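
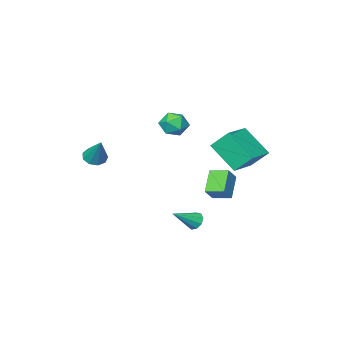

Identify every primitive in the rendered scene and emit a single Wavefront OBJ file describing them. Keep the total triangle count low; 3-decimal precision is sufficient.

v -1.415 3.092 -1.637
v -2.231 2.392 -0.634
v -1.945 3.968 -1.457
v -2.762 3.269 -0.454
v -0.738 3.351 -0.906
v -1.555 2.652 0.097
v -1.269 4.228 -0.726
v -2.085 3.528 0.277
v -0.635 1.435 2.77
v -0.169 0.833 2.414
v -1.451 0.487 3.306
v -0.985 -0.115 2.95
v -0.669 0.343 3.581
v -0.165 0.929 3.249
v -1.455 0.391 2.471
v -0.951 0.977 2.139
v -0.675 0.187 2.229
v -0.19 0.158 2.915
v -1.43 1.162 2.805
v -0.945 1.133 3.491
v -1.223 1.912 -3.669
v -0.967 1.63 -4.106
v 0.123 1.808 -2.811
v -0.911 2.021 -4.146
v -1.001 2.361 -3.962
v -1.196 2.491 -3.642
v -1.403 2.35 -3.334
v -1.526 2.005 -3.183
v -1.507 1.616 -3.26
v -1.356 1.366 -3.528
v -1.142 1.371 -3.862
v 1.417 -3.221 -0.198
v 1.893 -3.656 0.016
v 1.723 -2.179 1.238
v 2.085 -3.333 -0.259
v 1.963 -2.958 -0.505
v 1.586 -2.705 -0.608
v 1.13 -2.694 -0.519
v 0.808 -2.929 -0.279
v 0.771 -3.301 -0.002
v 1.036 -3.635 0.184
v 1.479 -3.775 0.191
v -4.205 4.074 1.157
v -3.811 2.62 2.503
v -2.622 4.747 1.42
v -2.228 3.293 2.765
v -3.692 3.267 0.135
v -3.298 1.813 1.48
v -2.109 3.94 0.397
v -1.715 2.486 1.743
f 2 4 1
f 5 2 1
f 1 4 3
f 3 5 1
f 2 8 4
f 6 2 5
f 6 8 2
f 4 8 3
f 7 5 3
f 3 8 7
f 7 6 5
f 8 6 7
f 9 20 14
f 9 14 10
f 9 10 16
f 9 16 19
f 9 19 20
f 10 14 18
f 14 20 13
f 20 19 11
f 19 16 15
f 16 10 17
f 12 18 13
f 12 13 11
f 12 11 15
f 12 15 17
f 12 17 18
f 13 18 14
f 11 13 20
f 15 11 19
f 17 15 16
f 18 17 10
f 22 21 24
f 22 24 23
f 24 21 25
f 24 25 23
f 25 21 26
f 25 26 23
f 26 21 27
f 26 27 23
f 27 21 28
f 27 28 23
f 28 21 29
f 28 29 23
f 29 21 30
f 29 30 23
f 30 21 31
f 30 31 23
f 31 21 22
f 31 22 23
f 33 32 35
f 33 35 34
f 35 32 36
f 35 36 34
f 36 32 37
f 36 37 34
f 37 32 38
f 37 38 34
f 38 32 39
f 38 39 34
f 39 32 40
f 39 40 34
f 40 32 41
f 40 41 34
f 41 32 42
f 41 42 34
f 42 32 33
f 42 33 34
f 44 46 43
f 47 44 43
f 43 46 45
f 45 47 43
f 44 50 46
f 48 44 47
f 48 50 44
f 46 50 45
f 49 47 45
f 45 50 49
f 49 48 47
f 50 48 49



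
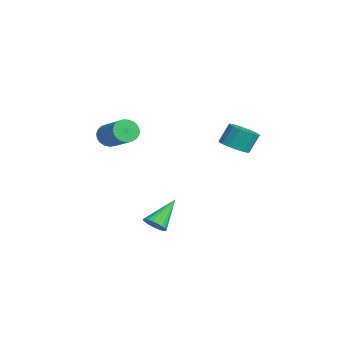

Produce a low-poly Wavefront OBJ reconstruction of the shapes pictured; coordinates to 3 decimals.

v 0.26 -2.061 -3.167
v 0.71 -2.317 -2.638
v -0.58 -0.699 -1.793
v 0.878 -2.09 -2.761
v 0.939 -1.858 -2.954
v 0.882 -1.661 -3.184
v 0.718 -1.534 -3.41
v 0.475 -1.497 -3.595
v 0.194 -1.559 -3.706
v -0.075 -1.707 -3.724
v -0.286 -1.916 -3.645
v -0.403 -2.151 -3.484
v -0.405 -2.37 -3.268
v -0.292 -2.536 -3.034
v -0.084 -2.62 -2.824
v 0.184 -2.607 -2.673
v 0.465 -2.5 -2.607
v 2.848 1.527 3.319
v 3.484 2.092 3.094
v 3.349 2.698 4.236
v 2.712 2.133 4.461
v 3.132 2.276 2.955
v 2.997 2.882 4.097
v 2.715 2.289 2.899
v 2.579 2.895 4.041
v 2.328 2.127 2.939
v 2.193 2.733 4.081
v 2.06 1.827 3.066
v 1.925 2.434 4.208
v 1.973 1.459 3.251
v 1.838 2.065 4.393
v 2.086 1.107 3.452
v 1.951 1.713 4.594
v 2.374 0.85 3.622
v 2.238 1.456 4.764
v 2.77 0.749 3.723
v 2.635 1.355 4.865
v 3.184 0.826 3.731
v 3.049 1.432 4.873
v 3.521 1.063 3.645
v 3.386 1.669 4.787
v 3.704 1.407 3.484
v 3.568 2.013 4.626
v 3.69 1.778 3.285
v 3.555 2.384 4.427
v -4.882 -3.303 1.618
v -4.471 -3.39 0.925
v -2.668 -2.863 1.929
v -3.078 -2.777 2.622
v -4.559 -3.065 0.914
v -2.756 -2.538 1.918
v -4.704 -2.781 1.025
v -2.901 -2.255 2.029
v -4.879 -2.588 1.238
v -3.076 -2.061 2.242
v -5.054 -2.518 1.517
v -3.251 -1.992 2.521
v -5.2 -2.585 1.813
v -3.397 -2.058 2.817
v -5.291 -2.775 2.076
v -3.487 -2.248 3.08
v -5.311 -3.057 2.259
v -3.507 -2.53 3.263
v -5.256 -3.381 2.332
v -3.453 -2.854 3.336
v -5.137 -3.692 2.281
v -3.334 -3.165 3.285
v -4.974 -3.936 2.116
v -3.171 -3.409 3.12
v -4.795 -4.07 1.864
v -2.991 -3.543 2.868
v -4.63 -4.072 1.57
v -2.827 -3.545 2.574
v -4.51 -3.941 1.284
v -2.706 -3.414 2.288
v -4.453 -3.699 1.056
v -2.65 -3.173 2.06
f 2 1 4
f 2 4 3
f 4 1 5
f 4 5 3
f 5 1 6
f 5 6 3
f 6 1 7
f 6 7 3
f 7 1 8
f 7 8 3
f 8 1 9
f 8 9 3
f 9 1 10
f 9 10 3
f 10 1 11
f 10 11 3
f 11 1 12
f 11 12 3
f 12 1 13
f 12 13 3
f 13 1 14
f 13 14 3
f 14 1 15
f 14 15 3
f 15 1 16
f 15 16 3
f 16 1 17
f 16 17 3
f 17 1 2
f 17 2 3
f 19 18 22
f 19 22 20
f 20 22 23
f 20 23 21
f 22 18 24
f 22 24 23
f 23 24 25
f 23 25 21
f 24 18 26
f 24 26 25
f 25 26 27
f 25 27 21
f 26 18 28
f 26 28 27
f 27 28 29
f 27 29 21
f 28 18 30
f 28 30 29
f 29 30 31
f 29 31 21
f 30 18 32
f 30 32 31
f 31 32 33
f 31 33 21
f 32 18 34
f 32 34 33
f 33 34 35
f 33 35 21
f 34 18 36
f 34 36 35
f 35 36 37
f 35 37 21
f 36 18 38
f 36 38 37
f 37 38 39
f 37 39 21
f 38 18 40
f 38 40 39
f 39 40 41
f 39 41 21
f 40 18 42
f 40 42 41
f 41 42 43
f 41 43 21
f 42 18 44
f 42 44 43
f 43 44 45
f 43 45 21
f 44 18 19
f 44 19 45
f 45 19 20
f 45 20 21
f 47 46 50
f 47 50 48
f 48 50 51
f 48 51 49
f 50 46 52
f 50 52 51
f 51 52 53
f 51 53 49
f 52 46 54
f 52 54 53
f 53 54 55
f 53 55 49
f 54 46 56
f 54 56 55
f 55 56 57
f 55 57 49
f 56 46 58
f 56 58 57
f 57 58 59
f 57 59 49
f 58 46 60
f 58 60 59
f 59 60 61
f 59 61 49
f 60 46 62
f 60 62 61
f 61 62 63
f 61 63 49
f 62 46 64
f 62 64 63
f 63 64 65
f 63 65 49
f 64 46 66
f 64 66 65
f 65 66 67
f 65 67 49
f 66 46 68
f 66 68 67
f 67 68 69
f 67 69 49
f 68 46 70
f 68 70 69
f 69 70 71
f 69 71 49
f 70 46 72
f 70 72 71
f 71 72 73
f 71 73 49
f 72 46 74
f 72 74 73
f 73 74 75
f 73 75 49
f 74 46 76
f 74 76 75
f 75 76 77
f 75 77 49
f 76 46 47
f 76 47 77
f 77 47 48
f 77 48 49



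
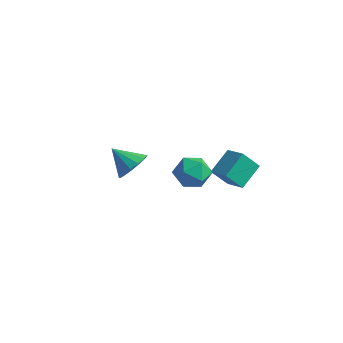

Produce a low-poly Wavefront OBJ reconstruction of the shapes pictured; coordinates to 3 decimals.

v -2.284 -3.115 0.059
v -1.755 -2.936 0.752
v -3.336 -3.345 0.921
v -1.94 -2.53 0.635
v -2.217 -2.281 0.364
v -2.511 -2.256 0.01
v -2.745 -2.461 -0.33
v -2.855 -2.841 -0.566
v -2.812 -3.294 -0.634
v -2.628 -3.7 -0.517
v -2.351 -3.948 -0.246
v -2.056 -3.974 0.107
v -1.822 -3.769 0.448
v -1.712 -3.389 0.684
v 2.131 -3.8 2.938
v 2.497 -4.256 2.234
v 0.903 -3.564 2.146
v 1.269 -4.02 1.442
v 1.033 -4.468 2.204
v 1.792 -4.614 2.693
v 1.608 -3.206 1.687
v 2.367 -3.352 2.176
v 2.174 -3.889 1.461
v 1.818 -4.668 1.78
v 1.582 -3.152 2.6
v 1.226 -3.931 2.919
v 2.432 -3.583 2.394
v 3.424 -3.837 2.796
v 2.439 -2.425 3.108
v 3.431 -2.679 3.51
v 2.929 -3.041 1.51
v 3.921 -3.295 1.912
v 2.936 -1.883 2.224
v 3.928 -2.137 2.626
f 2 1 4
f 2 4 3
f 4 1 5
f 4 5 3
f 5 1 6
f 5 6 3
f 6 1 7
f 6 7 3
f 7 1 8
f 7 8 3
f 8 1 9
f 8 9 3
f 9 1 10
f 9 10 3
f 10 1 11
f 10 11 3
f 11 1 12
f 11 12 3
f 12 1 13
f 12 13 3
f 13 1 14
f 13 14 3
f 14 1 2
f 14 2 3
f 15 26 20
f 15 20 16
f 15 16 22
f 15 22 25
f 15 25 26
f 16 20 24
f 20 26 19
f 26 25 17
f 25 22 21
f 22 16 23
f 18 24 19
f 18 19 17
f 18 17 21
f 18 21 23
f 18 23 24
f 19 24 20
f 17 19 26
f 21 17 25
f 23 21 22
f 24 23 16
f 28 30 27
f 31 28 27
f 27 30 29
f 29 31 27
f 28 34 30
f 32 28 31
f 32 34 28
f 30 34 29
f 33 31 29
f 29 34 33
f 33 32 31
f 34 32 33



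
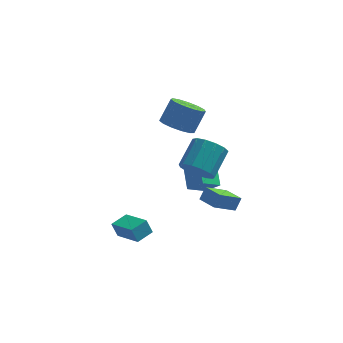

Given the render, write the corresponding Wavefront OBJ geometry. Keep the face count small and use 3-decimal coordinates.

v 2.763 -2.19 -0.177
v 1.636 -2.932 0.72
v 3.07 -1.823 0.513
v 1.943 -2.565 1.41
v 3.517 -3.135 -0.01
v 2.39 -3.877 0.887
v 3.824 -2.768 0.68
v 2.697 -3.51 1.577
v 1.917 2.175 -2.969
v 0.949 1.561 -2.296
v 1.681 3.507 -2.095
v 0.713 2.892 -1.421
v 2.767 1.768 -2.119
v 1.799 1.153 -1.445
v 2.531 3.099 -1.244
v 1.563 2.485 -0.571
v 1.48 -2.941 3.019
v 1.983 -2.608 2.197
v 2.684 -1.245 3.179
v 2.18 -1.579 4.001
v 1.473 -2.342 2.193
v 2.174 -0.98 3.175
v 0.965 -2.267 2.451
v 1.666 -0.905 3.434
v 0.621 -2.406 2.89
v 1.322 -1.044 3.872
v 0.549 -2.715 3.369
v 1.25 -1.353 4.352
v 0.772 -3.095 3.737
v 1.473 -1.733 4.72
v 1.22 -3.427 3.877
v 1.921 -2.065 4.86
v 1.751 -3.604 3.745
v 2.452 -2.242 4.727
v 2.195 -3.571 3.382
v 2.896 -2.209 4.364
v 2.412 -3.338 2.903
v 3.113 -1.975 3.886
v 2.333 -2.979 2.462
v 3.034 -1.616 3.444
v 0.338 3.576 1.448
v 0.874 4.254 0.834
v 1.498 4.941 2.137
v 0.962 4.264 2.752
v 0.348 4.512 0.95
v 0.972 5.199 2.253
v -0.181 4.473 1.224
v 0.443 5.16 2.527
v -0.546 4.149 1.569
v 0.078 4.837 2.872
v -0.63 3.644 1.876
v -0.006 4.331 3.179
v -0.406 3.117 2.047
v 0.218 3.804 3.35
v 0.053 2.736 2.028
v 0.677 3.423 3.331
v 0.603 2.622 1.825
v 1.227 3.309 3.128
v 1.069 2.81 1.503
v 1.693 3.498 2.806
v 1.303 3.242 1.163
v 1.927 3.93 2.466
v 1.23 3.78 0.914
v 1.854 4.468 2.217
v -1.645 -2.338 -3.475
v -1.979 -2.191 -2.608
v -2.793 -1.034 -4.139
v -3.127 -0.887 -3.273
v -0.873 -1.573 -3.307
v -1.207 -1.426 -2.441
v -2.021 -0.269 -3.972
v -2.355 -0.122 -3.105
f 2 4 1
f 5 2 1
f 1 4 3
f 3 5 1
f 2 8 4
f 6 2 5
f 6 8 2
f 4 8 3
f 7 5 3
f 3 8 7
f 7 6 5
f 8 6 7
f 10 12 9
f 13 10 9
f 9 12 11
f 11 13 9
f 10 16 12
f 14 10 13
f 14 16 10
f 12 16 11
f 15 13 11
f 11 16 15
f 15 14 13
f 16 14 15
f 18 17 21
f 18 21 19
f 19 21 22
f 19 22 20
f 21 17 23
f 21 23 22
f 22 23 24
f 22 24 20
f 23 17 25
f 23 25 24
f 24 25 26
f 24 26 20
f 25 17 27
f 25 27 26
f 26 27 28
f 26 28 20
f 27 17 29
f 27 29 28
f 28 29 30
f 28 30 20
f 29 17 31
f 29 31 30
f 30 31 32
f 30 32 20
f 31 17 33
f 31 33 32
f 32 33 34
f 32 34 20
f 33 17 35
f 33 35 34
f 34 35 36
f 34 36 20
f 35 17 37
f 35 37 36
f 36 37 38
f 36 38 20
f 37 17 39
f 37 39 38
f 38 39 40
f 38 40 20
f 39 17 18
f 39 18 40
f 40 18 19
f 40 19 20
f 42 41 45
f 42 45 43
f 43 45 46
f 43 46 44
f 45 41 47
f 45 47 46
f 46 47 48
f 46 48 44
f 47 41 49
f 47 49 48
f 48 49 50
f 48 50 44
f 49 41 51
f 49 51 50
f 50 51 52
f 50 52 44
f 51 41 53
f 51 53 52
f 52 53 54
f 52 54 44
f 53 41 55
f 53 55 54
f 54 55 56
f 54 56 44
f 55 41 57
f 55 57 56
f 56 57 58
f 56 58 44
f 57 41 59
f 57 59 58
f 58 59 60
f 58 60 44
f 59 41 61
f 59 61 60
f 60 61 62
f 60 62 44
f 61 41 63
f 61 63 62
f 62 63 64
f 62 64 44
f 63 41 42
f 63 42 64
f 64 42 43
f 64 43 44
f 66 68 65
f 69 66 65
f 65 68 67
f 67 69 65
f 66 72 68
f 70 66 69
f 70 72 66
f 68 72 67
f 71 69 67
f 67 72 71
f 71 70 69
f 72 70 71



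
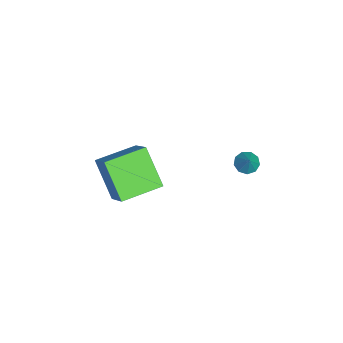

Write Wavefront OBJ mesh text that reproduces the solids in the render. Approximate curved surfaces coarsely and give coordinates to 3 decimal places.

v 3.552 1.918 -0.997
v 3.961 1.587 -1.24
v 4.188 2.062 -0.123
v 4.015 1.967 -1.342
v 3.852 2.324 -1.282
v 3.548 2.49 -1.089
v 3.246 2.389 -0.852
v 3.087 2.067 -0.683
v 3.146 1.676 -0.661
v 3.394 1.397 -0.795
v 3.716 1.362 -1.024
v 3.443 -4.08 -4.503
v 2.251 -4.958 -2.916
v 2.4 -2.336 -4.322
v 1.208 -3.214 -2.735
v 4.652 -3.486 -3.265
v 3.46 -4.364 -1.678
v 3.609 -1.742 -3.084
v 2.417 -2.62 -1.497
f 2 1 4
f 2 4 3
f 4 1 5
f 4 5 3
f 5 1 6
f 5 6 3
f 6 1 7
f 6 7 3
f 7 1 8
f 7 8 3
f 8 1 9
f 8 9 3
f 9 1 10
f 9 10 3
f 10 1 11
f 10 11 3
f 11 1 2
f 11 2 3
f 13 15 12
f 16 13 12
f 12 15 14
f 14 16 12
f 13 19 15
f 17 13 16
f 17 19 13
f 15 19 14
f 18 16 14
f 14 19 18
f 18 17 16
f 19 17 18



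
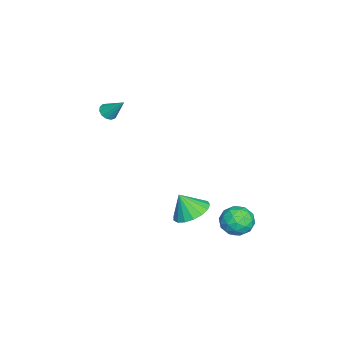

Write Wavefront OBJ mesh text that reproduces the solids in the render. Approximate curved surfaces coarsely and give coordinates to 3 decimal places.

v -1.5 -4.28 1.971
v -1.164 -4.683 2.193
v -1.1 -3.34 3.069
v -0.983 -4.518 1.985
v -0.966 -4.277 1.773
v -1.119 -4.037 1.624
v -1.393 -3.875 1.585
v -1.701 -3.841 1.668
v -1.946 -3.946 1.848
v -2.049 -4.157 2.066
v -1.978 -4.408 2.255
v -1.756 -4.617 2.353
v -1.452 -4.72 2.33
v 0.67 0.562 -3.846
v 1.551 -0.026 -4.144
v 0.63 -0.122 -2.614
v 1.756 0.395 -3.903
v 1.713 0.854 -3.649
v 1.43 1.247 -3.441
v 0.974 1.482 -3.325
v 0.448 1.507 -3.329
v -0.027 1.315 -3.451
v -0.342 0.951 -3.663
v -0.425 0.498 -3.918
v -0.258 0.059 -4.156
v 0.123 -0.264 -4.323
v 0.629 -0.398 -4.381
v 1.144 -0.312 -4.316
v 1.543 3.693 -2.828
v 1.984 3.936 -3.691
v 1.116 2.264 -3.449
v 1.557 2.507 -4.312
v 2.111 2.337 -3.498
v 2.375 3.221 -3.115
v 0.725 2.979 -4.025
v 0.989 3.863 -3.642
v 1.478 3.495 -4.431
v 2.335 3.098 -4.105
v 0.765 3.102 -3.035
v 1.622 2.705 -2.709
v 1.801 3.94 -3.205
v 1.299 2.26 -3.935
v 1.625 2.16 -3.457
v 1.884 2.303 -3.964
v 2.031 3.52 -2.866
v 2.29 3.663 -3.374
v 2.365 2.722 -3.26
v 0.81 2.537 -3.766
v 1.069 2.68 -4.274
v 1.216 3.897 -3.176
v 1.475 4.04 -3.683
v 0.735 3.478 -3.88
v 1.763 3.824 -4.147
v 1.512 2.983 -4.512
v 1.023 3.261 -4.344
v 1.178 3.781 -4.118
v 2.266 3.59 -3.956
v 2.015 2.75 -4.321
v 2.341 2.65 -3.843
v 2.496 3.17 -3.617
v 1.969 3.331 -4.391
v 1.085 3.45 -2.819
v 0.834 2.61 -3.184
v 0.604 3.03 -3.523
v 0.759 3.55 -3.297
v 1.588 3.217 -2.628
v 1.337 2.376 -2.993
v 1.922 2.419 -3.022
v 2.077 2.939 -2.796
v 1.131 2.869 -2.749
f 2 1 4
f 2 4 3
f 4 1 5
f 4 5 3
f 5 1 6
f 5 6 3
f 6 1 7
f 6 7 3
f 7 1 8
f 7 8 3
f 8 1 9
f 8 9 3
f 9 1 10
f 9 10 3
f 10 1 11
f 10 11 3
f 11 1 12
f 11 12 3
f 12 1 13
f 12 13 3
f 13 1 2
f 13 2 3
f 15 14 17
f 15 17 16
f 17 14 18
f 17 18 16
f 18 14 19
f 18 19 16
f 19 14 20
f 19 20 16
f 20 14 21
f 20 21 16
f 21 14 22
f 21 22 16
f 22 14 23
f 22 23 16
f 23 14 24
f 23 24 16
f 24 14 25
f 24 25 16
f 25 14 26
f 25 26 16
f 26 14 27
f 26 27 16
f 27 14 28
f 27 28 16
f 28 14 15
f 28 15 16
f 29 66 45
f 66 40 69
f 45 69 34
f 66 69 45
f 29 45 41
f 45 34 46
f 41 46 30
f 45 46 41
f 29 41 50
f 41 30 51
f 50 51 36
f 41 51 50
f 29 50 62
f 50 36 65
f 62 65 39
f 50 65 62
f 29 62 66
f 62 39 70
f 66 70 40
f 62 70 66
f 30 46 57
f 46 34 60
f 57 60 38
f 46 60 57
f 34 69 47
f 69 40 68
f 47 68 33
f 69 68 47
f 40 70 67
f 70 39 63
f 67 63 31
f 70 63 67
f 39 65 64
f 65 36 52
f 64 52 35
f 65 52 64
f 36 51 56
f 51 30 53
f 56 53 37
f 51 53 56
f 32 58 44
f 58 38 59
f 44 59 33
f 58 59 44
f 32 44 42
f 44 33 43
f 42 43 31
f 44 43 42
f 32 42 49
f 42 31 48
f 49 48 35
f 42 48 49
f 32 49 54
f 49 35 55
f 54 55 37
f 49 55 54
f 32 54 58
f 54 37 61
f 58 61 38
f 54 61 58
f 33 59 47
f 59 38 60
f 47 60 34
f 59 60 47
f 31 43 67
f 43 33 68
f 67 68 40
f 43 68 67
f 35 48 64
f 48 31 63
f 64 63 39
f 48 63 64
f 37 55 56
f 55 35 52
f 56 52 36
f 55 52 56
f 38 61 57
f 61 37 53
f 57 53 30
f 61 53 57



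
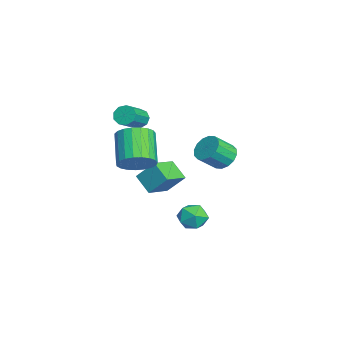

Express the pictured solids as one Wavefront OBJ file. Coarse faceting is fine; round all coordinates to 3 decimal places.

v -2.973 -3.045 2.746
v -2.513 -2.574 2.506
v -1.188 -3.384 3.455
v -1.647 -3.855 3.694
v -2.71 -2.418 2.914
v -1.385 -3.228 3.863
v -3.03 -2.556 3.243
v -1.704 -3.366 4.192
v -3.323 -2.922 3.34
v -1.997 -3.732 4.288
v -3.452 -3.346 3.158
v -2.126 -4.156 4.106
v -3.357 -3.629 2.784
v -2.031 -4.439 3.732
v -3.082 -3.639 2.391
v -1.757 -4.449 3.34
v -2.756 -3.37 2.165
v -1.431 -4.181 3.114
v -2.532 -2.95 2.211
v -1.206 -3.76 3.159
v 0.941 0.279 -3.756
v 1.8 -0.123 -3.475
v 0.2 -0.457 -2.545
v 1.059 -0.859 -2.264
v 0.913 0.113 -2.165
v 1.371 0.568 -2.914
v 0.629 -1.148 -3.106
v 1.087 -0.693 -3.855
v 1.607 -1.005 -3.074
v 1.782 -0.225 -2.492
v 0.218 -0.355 -3.528
v 0.393 0.425 -2.946
v -3.945 -2.089 -2.29
v -3.587 -1.077 -1.076
v -2.975 -1.429 -3.126
v -2.617 -0.418 -1.912
v -2.703 -3.202 -1.728
v -2.345 -2.191 -0.514
v -1.733 -2.543 -2.564
v -1.375 -1.531 -1.35
v -0.493 1.564 0.825
v 0.217 1.352 0.28
v 0.664 0.304 1.27
v -0.047 0.516 1.815
v 0.381 1.694 0.568
v 0.827 0.645 1.558
v 0.31 2.001 0.925
v 0.757 0.953 1.916
v 0.024 2.191 1.256
v 0.471 1.143 2.246
v -0.4 2.213 1.47
v 0.046 1.164 2.461
v -0.85 2.061 1.512
v -0.403 1.013 2.502
v -1.204 1.776 1.37
v -0.757 0.728 2.36
v -1.367 1.435 1.082
v -0.921 0.386 2.072
v -1.297 1.127 0.724
v -0.85 0.079 1.715
v -1.011 0.937 0.394
v -0.564 -0.111 1.384
v -0.586 0.916 0.179
v -0.14 -0.133 1.17
v -0.137 1.067 0.138
v 0.31 0.019 1.128
v 4.379 -3.476 3.073
v 5.043 -3.23 3.888
v 3.386 -3.238 5.242
v 2.721 -3.484 4.427
v 4.921 -2.823 3.741
v 3.264 -2.831 5.095
v 4.705 -2.53 3.478
v 3.048 -2.538 4.832
v 4.433 -2.4 3.146
v 2.776 -2.408 4.5
v 4.151 -2.456 2.801
v 2.494 -2.464 4.154
v 3.909 -2.689 2.503
v 2.252 -2.696 3.856
v 3.748 -3.057 2.303
v 2.09 -3.065 3.657
v 3.696 -3.498 2.237
v 2.038 -3.506 3.591
v 3.762 -3.936 2.315
v 2.104 -3.943 3.669
v 3.934 -4.293 2.525
v 2.277 -4.301 3.878
v 4.184 -4.51 2.829
v 2.527 -4.518 4.183
v 4.467 -4.548 3.175
v 2.81 -4.555 4.529
v 4.735 -4.4 3.504
v 3.078 -4.408 4.858
v 4.941 -4.093 3.758
v 3.284 -4.101 5.112
v 5.05 -3.679 3.894
v 3.393 -3.687 5.248
f 2 1 5
f 2 5 3
f 3 5 6
f 3 6 4
f 5 1 7
f 5 7 6
f 6 7 8
f 6 8 4
f 7 1 9
f 7 9 8
f 8 9 10
f 8 10 4
f 9 1 11
f 9 11 10
f 10 11 12
f 10 12 4
f 11 1 13
f 11 13 12
f 12 13 14
f 12 14 4
f 13 1 15
f 13 15 14
f 14 15 16
f 14 16 4
f 15 1 17
f 15 17 16
f 16 17 18
f 16 18 4
f 17 1 19
f 17 19 18
f 18 19 20
f 18 20 4
f 19 1 2
f 19 2 20
f 20 2 3
f 20 3 4
f 21 32 26
f 21 26 22
f 21 22 28
f 21 28 31
f 21 31 32
f 22 26 30
f 26 32 25
f 32 31 23
f 31 28 27
f 28 22 29
f 24 30 25
f 24 25 23
f 24 23 27
f 24 27 29
f 24 29 30
f 25 30 26
f 23 25 32
f 27 23 31
f 29 27 28
f 30 29 22
f 34 36 33
f 37 34 33
f 33 36 35
f 35 37 33
f 34 40 36
f 38 34 37
f 38 40 34
f 36 40 35
f 39 37 35
f 35 40 39
f 39 38 37
f 40 38 39
f 42 41 45
f 42 45 43
f 43 45 46
f 43 46 44
f 45 41 47
f 45 47 46
f 46 47 48
f 46 48 44
f 47 41 49
f 47 49 48
f 48 49 50
f 48 50 44
f 49 41 51
f 49 51 50
f 50 51 52
f 50 52 44
f 51 41 53
f 51 53 52
f 52 53 54
f 52 54 44
f 53 41 55
f 53 55 54
f 54 55 56
f 54 56 44
f 55 41 57
f 55 57 56
f 56 57 58
f 56 58 44
f 57 41 59
f 57 59 58
f 58 59 60
f 58 60 44
f 59 41 61
f 59 61 60
f 60 61 62
f 60 62 44
f 61 41 63
f 61 63 62
f 62 63 64
f 62 64 44
f 63 41 65
f 63 65 64
f 64 65 66
f 64 66 44
f 65 41 42
f 65 42 66
f 66 42 43
f 66 43 44
f 68 67 71
f 68 71 69
f 69 71 72
f 69 72 70
f 71 67 73
f 71 73 72
f 72 73 74
f 72 74 70
f 73 67 75
f 73 75 74
f 74 75 76
f 74 76 70
f 75 67 77
f 75 77 76
f 76 77 78
f 76 78 70
f 77 67 79
f 77 79 78
f 78 79 80
f 78 80 70
f 79 67 81
f 79 81 80
f 80 81 82
f 80 82 70
f 81 67 83
f 81 83 82
f 82 83 84
f 82 84 70
f 83 67 85
f 83 85 84
f 84 85 86
f 84 86 70
f 85 67 87
f 85 87 86
f 86 87 88
f 86 88 70
f 87 67 89
f 87 89 88
f 88 89 90
f 88 90 70
f 89 67 91
f 89 91 90
f 90 91 92
f 90 92 70
f 91 67 93
f 91 93 92
f 92 93 94
f 92 94 70
f 93 67 95
f 93 95 94
f 94 95 96
f 94 96 70
f 95 67 97
f 95 97 96
f 96 97 98
f 96 98 70
f 97 67 68
f 97 68 98
f 98 68 69
f 98 69 70



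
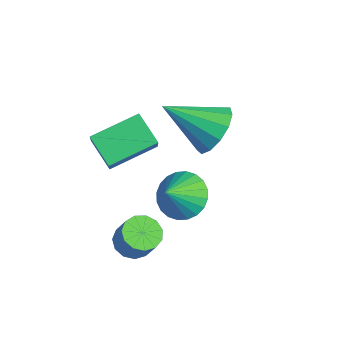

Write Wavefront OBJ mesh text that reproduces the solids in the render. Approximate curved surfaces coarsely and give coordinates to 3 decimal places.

v 1.113 -3.416 -1.475
v 0.076 -3.638 -0.722
v 1.153 -1.658 -0.901
v 0.117 -1.88 -0.148
v 2.283 -3.92 -0.012
v 1.247 -4.142 0.741
v 2.324 -2.162 0.562
v 1.287 -2.384 1.315
v 0.836 0.637 -1.208
v 1.579 0.807 -0.443
v -0.056 -0.937 0.008
v 1.111 1.173 -0.312
v 0.556 1.37 -0.466
v 0.09 1.333 -0.855
v -0.14 1.075 -1.356
v -0.059 0.679 -1.811
v 0.305 0.269 -2.074
v 0.838 -0.025 -2.062
v 1.371 -0.108 -1.779
v 1.733 0.045 -1.315
v 1.811 0.386 -0.817
v 3.097 -1.658 -1.874
v 3.673 -2.086 -2.512
v 3.503 -2.462 -0.966
v 3.899 -1.82 -2.377
v 4.002 -1.529 -2.165
v 3.968 -1.257 -1.91
v 3.802 -1.046 -1.648
v 3.528 -0.929 -1.422
v 3.188 -0.922 -1.264
v 2.835 -1.028 -1.199
v 2.521 -1.229 -1.237
v 2.295 -1.495 -1.372
v 2.191 -1.787 -1.583
v 2.225 -2.058 -1.839
v 2.392 -2.269 -2.1
v 2.666 -2.386 -2.327
v 3.005 -2.393 -2.485
v 3.359 -2.288 -2.55
v 3.296 -3.553 -3.417
v 3.897 -3.748 -3.74
v 4.466 -3.643 -2.746
v 3.864 -3.447 -2.423
v 3.877 -3.349 -3.771
v 4.445 -3.244 -2.777
v 3.672 -3.015 -3.689
v 4.241 -2.91 -2.695
v 3.348 -2.852 -3.521
v 3.917 -2.747 -2.527
v 3.007 -2.911 -3.32
v 3.576 -2.806 -2.326
v 2.758 -3.174 -3.149
v 3.327 -3.069 -2.155
v 2.68 -3.557 -3.064
v 3.248 -3.452 -2.07
v 2.797 -3.938 -3.091
v 3.366 -3.833 -2.097
v 3.072 -4.197 -3.221
v 3.641 -4.092 -2.227
v 3.419 -4.252 -3.414
v 3.988 -4.147 -2.42
v 3.726 -4.084 -3.607
v 4.295 -3.979 -2.613
f 2 4 1
f 5 2 1
f 1 4 3
f 3 5 1
f 2 8 4
f 6 2 5
f 6 8 2
f 4 8 3
f 7 5 3
f 3 8 7
f 7 6 5
f 8 6 7
f 10 9 12
f 10 12 11
f 12 9 13
f 12 13 11
f 13 9 14
f 13 14 11
f 14 9 15
f 14 15 11
f 15 9 16
f 15 16 11
f 16 9 17
f 16 17 11
f 17 9 18
f 17 18 11
f 18 9 19
f 18 19 11
f 19 9 20
f 19 20 11
f 20 9 21
f 20 21 11
f 21 9 10
f 21 10 11
f 23 22 25
f 23 25 24
f 25 22 26
f 25 26 24
f 26 22 27
f 26 27 24
f 27 22 28
f 27 28 24
f 28 22 29
f 28 29 24
f 29 22 30
f 29 30 24
f 30 22 31
f 30 31 24
f 31 22 32
f 31 32 24
f 32 22 33
f 32 33 24
f 33 22 34
f 33 34 24
f 34 22 35
f 34 35 24
f 35 22 36
f 35 36 24
f 36 22 37
f 36 37 24
f 37 22 38
f 37 38 24
f 38 22 39
f 38 39 24
f 39 22 23
f 39 23 24
f 41 40 44
f 41 44 42
f 42 44 45
f 42 45 43
f 44 40 46
f 44 46 45
f 45 46 47
f 45 47 43
f 46 40 48
f 46 48 47
f 47 48 49
f 47 49 43
f 48 40 50
f 48 50 49
f 49 50 51
f 49 51 43
f 50 40 52
f 50 52 51
f 51 52 53
f 51 53 43
f 52 40 54
f 52 54 53
f 53 54 55
f 53 55 43
f 54 40 56
f 54 56 55
f 55 56 57
f 55 57 43
f 56 40 58
f 56 58 57
f 57 58 59
f 57 59 43
f 58 40 60
f 58 60 59
f 59 60 61
f 59 61 43
f 60 40 62
f 60 62 61
f 61 62 63
f 61 63 43
f 62 40 41
f 62 41 63
f 63 41 42
f 63 42 43



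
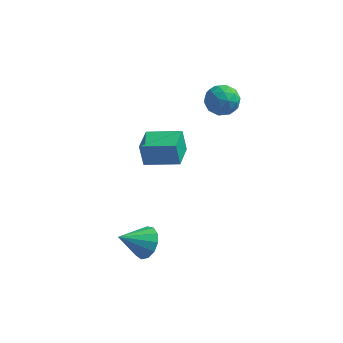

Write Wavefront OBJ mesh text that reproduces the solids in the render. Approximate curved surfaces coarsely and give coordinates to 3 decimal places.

v -1.648 -3.243 -3.38
v -1.065 -3.114 -2.578
v -2.872 -4.057 -2.36
v -1.394 -2.658 -2.61
v -1.804 -2.388 -2.887
v -2.164 -2.389 -3.32
v -2.36 -2.662 -3.772
v -2.33 -3.119 -4.1
v -2.083 -3.616 -4.2
v -1.698 -3.994 -4.039
v -1.297 -4.134 -3.669
v -1.007 -3.992 -3.208
v -0.92 -3.611 -2.801
v -3.199 2.173 -2.298
v -3.483 2.353 -0.949
v -3.254 3.826 -2.53
v -3.537 4.006 -1.181
v -1.223 2.294 -1.899
v -1.506 2.474 -0.55
v -1.277 3.947 -2.131
v -1.561 4.127 -0.782
v 0.167 2.957 4.147
v 0.653 3.756 3.767
v 1.067 1.964 3.213
v 1.553 2.763 2.833
v 1.695 2.498 3.796
v 1.139 3.111 4.374
v 0.581 2.609 2.606
v 0.025 3.222 3.184
v 0.909 3.541 2.815
v 1.597 3.472 3.55
v 0.123 2.248 3.43
v 0.811 2.179 4.165
v 0.331 3.443 4.039
v 1.389 2.277 2.941
v 1.472 2.121 3.507
v 1.758 2.59 3.283
v 0.617 3.064 4.396
v 0.902 3.534 4.173
v 1.514 2.794 4.189
v 0.818 2.186 2.807
v 1.103 2.656 2.584
v -0.038 3.13 3.697
v 0.248 3.599 3.473
v 0.206 2.926 2.791
v 0.768 3.787 3.256
v 1.296 3.203 2.707
v 0.725 3.113 2.574
v 0.398 3.473 2.913
v 1.172 3.746 3.688
v 1.701 3.163 3.139
v 1.784 3.007 3.705
v 1.457 3.367 4.045
v 1.322 3.62 3.129
v 0.019 2.557 3.841
v 0.548 1.974 3.292
v 0.263 2.353 2.935
v -0.064 2.713 3.275
v 0.424 2.517 4.273
v 0.952 1.933 3.724
v 1.322 2.247 4.067
v 0.995 2.607 4.406
v 0.398 2.1 3.851
f 2 1 4
f 2 4 3
f 4 1 5
f 4 5 3
f 5 1 6
f 5 6 3
f 6 1 7
f 6 7 3
f 7 1 8
f 7 8 3
f 8 1 9
f 8 9 3
f 9 1 10
f 9 10 3
f 10 1 11
f 10 11 3
f 11 1 12
f 11 12 3
f 12 1 13
f 12 13 3
f 13 1 2
f 13 2 3
f 15 17 14
f 18 15 14
f 14 17 16
f 16 18 14
f 15 21 17
f 19 15 18
f 19 21 15
f 17 21 16
f 20 18 16
f 16 21 20
f 20 19 18
f 21 19 20
f 22 59 38
f 59 33 62
f 38 62 27
f 59 62 38
f 22 38 34
f 38 27 39
f 34 39 23
f 38 39 34
f 22 34 43
f 34 23 44
f 43 44 29
f 34 44 43
f 22 43 55
f 43 29 58
f 55 58 32
f 43 58 55
f 22 55 59
f 55 32 63
f 59 63 33
f 55 63 59
f 23 39 50
f 39 27 53
f 50 53 31
f 39 53 50
f 27 62 40
f 62 33 61
f 40 61 26
f 62 61 40
f 33 63 60
f 63 32 56
f 60 56 24
f 63 56 60
f 32 58 57
f 58 29 45
f 57 45 28
f 58 45 57
f 29 44 49
f 44 23 46
f 49 46 30
f 44 46 49
f 25 51 37
f 51 31 52
f 37 52 26
f 51 52 37
f 25 37 35
f 37 26 36
f 35 36 24
f 37 36 35
f 25 35 42
f 35 24 41
f 42 41 28
f 35 41 42
f 25 42 47
f 42 28 48
f 47 48 30
f 42 48 47
f 25 47 51
f 47 30 54
f 51 54 31
f 47 54 51
f 26 52 40
f 52 31 53
f 40 53 27
f 52 53 40
f 24 36 60
f 36 26 61
f 60 61 33
f 36 61 60
f 28 41 57
f 41 24 56
f 57 56 32
f 41 56 57
f 30 48 49
f 48 28 45
f 49 45 29
f 48 45 49
f 31 54 50
f 54 30 46
f 50 46 23
f 54 46 50



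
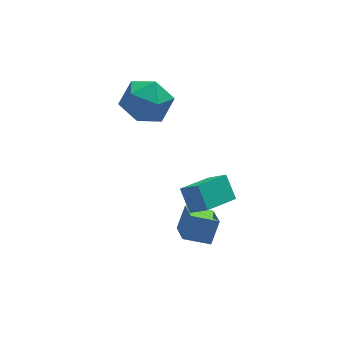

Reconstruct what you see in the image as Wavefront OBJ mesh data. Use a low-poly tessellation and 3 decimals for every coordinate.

v -2.822 4.535 1.224
v -1.998 3.926 0.989
v -3.202 3.514 2.531
v -2.378 2.905 2.296
v -2.225 3.874 2.674
v -1.99 4.505 1.866
v -3.21 2.935 1.654
v -2.975 3.566 0.846
v -2.238 2.937 1.254
v -1.629 3.518 1.885
v -3.571 3.922 1.635
v -2.962 4.503 2.266
v -1.334 0.291 -2.949
v -1.38 -0.71 -2.472
v -2.298 0.506 -2.593
v -2.344 -0.495 -2.116
v -0.936 0.675 -2.104
v -0.982 -0.326 -1.627
v -1.9 0.89 -1.748
v -1.946 -0.111 -1.271
v -1.691 -1.319 0.353
v -1.859 -0.627 1.07
v -2.161 -0.766 -0.29
v -2.329 -0.074 0.426
v -0.531 -0.706 0.034
v -0.699 -0.014 0.75
v -1.001 -0.153 -0.61
v -1.169 0.539 0.107
f 1 12 6
f 1 6 2
f 1 2 8
f 1 8 11
f 1 11 12
f 2 6 10
f 6 12 5
f 12 11 3
f 11 8 7
f 8 2 9
f 4 10 5
f 4 5 3
f 4 3 7
f 4 7 9
f 4 9 10
f 5 10 6
f 3 5 12
f 7 3 11
f 9 7 8
f 10 9 2
f 14 16 13
f 17 14 13
f 13 16 15
f 15 17 13
f 14 20 16
f 18 14 17
f 18 20 14
f 16 20 15
f 19 17 15
f 15 20 19
f 19 18 17
f 20 18 19
f 22 24 21
f 25 22 21
f 21 24 23
f 23 25 21
f 22 28 24
f 26 22 25
f 26 28 22
f 24 28 23
f 27 25 23
f 23 28 27
f 27 26 25
f 28 26 27



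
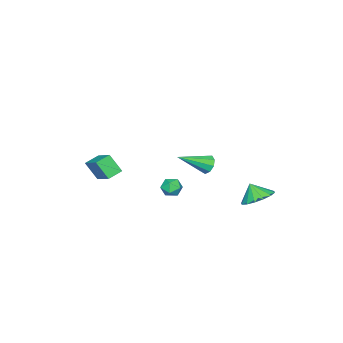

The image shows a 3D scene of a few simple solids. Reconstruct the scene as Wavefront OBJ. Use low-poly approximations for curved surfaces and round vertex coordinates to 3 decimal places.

v 1.735 3.254 2.884
v 2.19 3.703 2.684
v 3.205 2.206 3.876
v 2.01 3.831 3.086
v 1.701 3.688 3.393
v 1.408 3.343 3.462
v 1.268 2.955 3.261
v 1.346 2.708 2.883
v 1.607 2.716 2.506
v 1.927 2.976 2.306
v 2.157 3.366 2.376
v -3.401 3.553 -2.41
v -2.505 2.992 -2.715
v -3.439 2.947 -1.41
v -2.306 3.445 -2.433
v -2.401 3.927 -2.145
v -2.764 4.309 -1.928
v -3.297 4.488 -1.84
v -3.858 4.416 -1.905
v -4.297 4.113 -2.105
v -4.495 3.66 -2.387
v -4.4 3.179 -2.675
v -4.038 2.797 -2.892
v -3.505 2.618 -2.98
v -2.943 2.69 -2.915
v 1.515 -4.437 -0.936
v 1.62 -5.234 0.21
v 0.621 -4.113 -0.628
v 0.726 -4.91 0.518
v 2.314 -3.07 -0.058
v 2.419 -3.867 1.088
v 1.42 -2.746 0.25
v 1.525 -3.543 1.396
v -2.705 -1.24 -2.725
v -2.073 -1.193 -3.119
v -2.247 -2.167 -2.101
v -1.615 -2.12 -2.495
v -1.793 -1.581 -2.01
v -2.076 -1.008 -2.396
v -2.244 -2.352 -2.824
v -2.527 -1.779 -3.21
v -1.788 -1.88 -3.181
v -1.509 -1.404 -2.678
v -2.811 -1.956 -2.542
v -2.532 -1.48 -2.039
f 2 1 4
f 2 4 3
f 4 1 5
f 4 5 3
f 5 1 6
f 5 6 3
f 6 1 7
f 6 7 3
f 7 1 8
f 7 8 3
f 8 1 9
f 8 9 3
f 9 1 10
f 9 10 3
f 10 1 11
f 10 11 3
f 11 1 2
f 11 2 3
f 13 12 15
f 13 15 14
f 15 12 16
f 15 16 14
f 16 12 17
f 16 17 14
f 17 12 18
f 17 18 14
f 18 12 19
f 18 19 14
f 19 12 20
f 19 20 14
f 20 12 21
f 20 21 14
f 21 12 22
f 21 22 14
f 22 12 23
f 22 23 14
f 23 12 24
f 23 24 14
f 24 12 25
f 24 25 14
f 25 12 13
f 25 13 14
f 27 29 26
f 30 27 26
f 26 29 28
f 28 30 26
f 27 33 29
f 31 27 30
f 31 33 27
f 29 33 28
f 32 30 28
f 28 33 32
f 32 31 30
f 33 31 32
f 34 45 39
f 34 39 35
f 34 35 41
f 34 41 44
f 34 44 45
f 35 39 43
f 39 45 38
f 45 44 36
f 44 41 40
f 41 35 42
f 37 43 38
f 37 38 36
f 37 36 40
f 37 40 42
f 37 42 43
f 38 43 39
f 36 38 45
f 40 36 44
f 42 40 41
f 43 42 35



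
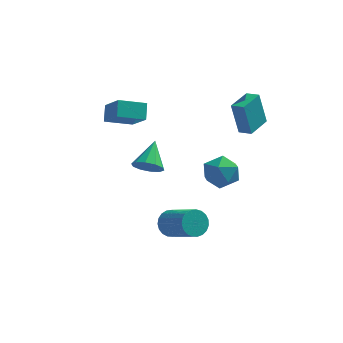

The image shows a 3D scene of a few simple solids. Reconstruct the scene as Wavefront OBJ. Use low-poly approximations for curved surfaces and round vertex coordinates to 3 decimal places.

v 2.936 2.56 0.269
v 2.485 2.611 2.309
v 3.612 4.017 0.382
v 3.161 4.068 2.422
v 3.659 2.212 0.438
v 3.208 2.263 2.478
v 4.335 3.669 0.551
v 3.884 3.72 2.591
v 0.027 -2.902 -3.459
v 0.601 -2.786 -4.089
v 2.027 -3.981 -3.011
v 1.453 -4.098 -2.381
v 0.67 -2.509 -3.873
v 2.096 -3.704 -2.795
v 0.628 -2.3 -3.586
v 2.054 -3.496 -2.508
v 0.482 -2.196 -3.277
v 1.908 -3.391 -2.199
v 0.257 -2.213 -2.999
v 1.683 -3.408 -1.921
v -0.007 -2.35 -2.801
v 1.419 -3.545 -1.723
v -0.265 -2.582 -2.716
v 1.16 -3.777 -1.639
v -0.473 -2.87 -2.76
v 0.952 -4.065 -1.683
v -0.595 -3.163 -2.925
v 0.831 -4.358 -1.847
v -0.609 -3.411 -3.182
v 0.817 -4.606 -2.104
v -0.512 -3.572 -3.487
v 0.913 -4.767 -2.409
v -0.323 -3.616 -3.787
v 1.103 -4.811 -2.709
v -0.073 -3.537 -4.03
v 1.353 -4.732 -2.952
v 0.194 -3.349 -4.175
v 1.62 -4.544 -3.097
v 0.433 -3.083 -4.196
v 1.858 -4.278 -3.118
v 2.253 -2.76 1.505
v 2.796 -3.045 0.599
v 2.624 -4.335 2.221
v 3.167 -4.62 1.315
v 3.57 -3.846 1.974
v 3.341 -2.872 1.532
v 2.079 -4.508 1.288
v 1.85 -3.534 0.846
v 2.689 -4.124 0.465
v 3.61 -3.715 0.889
v 1.81 -3.665 1.931
v 2.731 -3.256 2.355
v -3.477 1.222 1.805
v -3.539 2.016 2.592
v -4.409 2.374 0.569
v -4.471 3.169 1.356
v -2.009 1.851 1.284
v -2.071 2.646 2.071
v -2.941 3.004 0.048
v -3.003 3.798 0.835
v -1.687 0.28 -1.432
v -0.847 0.015 -1.204
v -1.513 1.78 -0.328
v -0.808 0.345 -1.658
v -1.105 0.65 -2.026
v -1.624 0.814 -2.166
v -2.167 0.774 -2.027
v -2.527 0.546 -1.66
v -2.566 0.216 -1.206
v -2.269 -0.089 -0.838
v -1.75 -0.253 -0.698
v -1.207 -0.213 -0.837
f 2 4 1
f 5 2 1
f 1 4 3
f 3 5 1
f 2 8 4
f 6 2 5
f 6 8 2
f 4 8 3
f 7 5 3
f 3 8 7
f 7 6 5
f 8 6 7
f 10 9 13
f 10 13 11
f 11 13 14
f 11 14 12
f 13 9 15
f 13 15 14
f 14 15 16
f 14 16 12
f 15 9 17
f 15 17 16
f 16 17 18
f 16 18 12
f 17 9 19
f 17 19 18
f 18 19 20
f 18 20 12
f 19 9 21
f 19 21 20
f 20 21 22
f 20 22 12
f 21 9 23
f 21 23 22
f 22 23 24
f 22 24 12
f 23 9 25
f 23 25 24
f 24 25 26
f 24 26 12
f 25 9 27
f 25 27 26
f 26 27 28
f 26 28 12
f 27 9 29
f 27 29 28
f 28 29 30
f 28 30 12
f 29 9 31
f 29 31 30
f 30 31 32
f 30 32 12
f 31 9 33
f 31 33 32
f 32 33 34
f 32 34 12
f 33 9 35
f 33 35 34
f 34 35 36
f 34 36 12
f 35 9 37
f 35 37 36
f 36 37 38
f 36 38 12
f 37 9 39
f 37 39 38
f 38 39 40
f 38 40 12
f 39 9 10
f 39 10 40
f 40 10 11
f 40 11 12
f 41 52 46
f 41 46 42
f 41 42 48
f 41 48 51
f 41 51 52
f 42 46 50
f 46 52 45
f 52 51 43
f 51 48 47
f 48 42 49
f 44 50 45
f 44 45 43
f 44 43 47
f 44 47 49
f 44 49 50
f 45 50 46
f 43 45 52
f 47 43 51
f 49 47 48
f 50 49 42
f 54 56 53
f 57 54 53
f 53 56 55
f 55 57 53
f 54 60 56
f 58 54 57
f 58 60 54
f 56 60 55
f 59 57 55
f 55 60 59
f 59 58 57
f 60 58 59
f 62 61 64
f 62 64 63
f 64 61 65
f 64 65 63
f 65 61 66
f 65 66 63
f 66 61 67
f 66 67 63
f 67 61 68
f 67 68 63
f 68 61 69
f 68 69 63
f 69 61 70
f 69 70 63
f 70 61 71
f 70 71 63
f 71 61 72
f 71 72 63
f 72 61 62
f 72 62 63



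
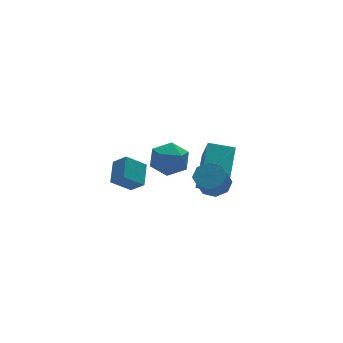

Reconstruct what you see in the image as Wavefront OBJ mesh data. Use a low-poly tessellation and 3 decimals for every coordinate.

v 0.524 -0.946 1.256
v 1.188 -0.828 1.685
v 0.661 -1.316 2.634
v -0.004 -1.434 2.204
v 0.802 -0.353 1.715
v 0.275 -0.841 2.664
v 0.253 -0.226 1.475
v -0.274 -0.714 2.424
v -0.137 -0.521 1.107
v -0.664 -1.008 2.056
v -0.141 -1.064 0.826
v -0.668 -1.552 1.775
v 0.245 -1.539 0.796
v -0.282 -2.027 1.745
v 0.794 -1.666 1.036
v 0.267 -2.154 1.985
v 1.184 -1.372 1.404
v 0.657 -1.859 2.353
v -2.907 -1.334 3.633
v -2.232 -0.683 3.321
v -1.768 -2.137 4.419
v -1.093 -1.486 4.107
v -1.78 -1.21 4.762
v -2.484 -0.714 4.277
v -1.516 -2.106 3.463
v -2.22 -1.61 2.978
v -1.372 -1.16 3.216
v -1.536 -0.606 4.019
v -2.464 -2.214 3.721
v -2.628 -1.66 4.524
v 0.734 1.322 -0.463
v 0.591 0.487 0.882
v 1.871 2.836 0.598
v 1.728 2.001 1.943
v 1.852 0.679 -0.743
v 1.709 -0.156 0.602
v 2.989 2.193 0.318
v 2.846 1.358 1.663
v -4.582 -0.817 2.796
v -4.002 0.131 3.388
v -3.648 -0.932 2.066
v -3.069 0.017 2.659
v -4.211 -1.397 3.361
v -3.632 -0.448 3.954
v -3.278 -1.511 2.632
v -2.698 -0.563 3.224
f 2 1 5
f 2 5 3
f 3 5 6
f 3 6 4
f 5 1 7
f 5 7 6
f 6 7 8
f 6 8 4
f 7 1 9
f 7 9 8
f 8 9 10
f 8 10 4
f 9 1 11
f 9 11 10
f 10 11 12
f 10 12 4
f 11 1 13
f 11 13 12
f 12 13 14
f 12 14 4
f 13 1 15
f 13 15 14
f 14 15 16
f 14 16 4
f 15 1 17
f 15 17 16
f 16 17 18
f 16 18 4
f 17 1 2
f 17 2 18
f 18 2 3
f 18 3 4
f 19 30 24
f 19 24 20
f 19 20 26
f 19 26 29
f 19 29 30
f 20 24 28
f 24 30 23
f 30 29 21
f 29 26 25
f 26 20 27
f 22 28 23
f 22 23 21
f 22 21 25
f 22 25 27
f 22 27 28
f 23 28 24
f 21 23 30
f 25 21 29
f 27 25 26
f 28 27 20
f 32 34 31
f 35 32 31
f 31 34 33
f 33 35 31
f 32 38 34
f 36 32 35
f 36 38 32
f 34 38 33
f 37 35 33
f 33 38 37
f 37 36 35
f 38 36 37
f 40 42 39
f 43 40 39
f 39 42 41
f 41 43 39
f 40 46 42
f 44 40 43
f 44 46 40
f 42 46 41
f 45 43 41
f 41 46 45
f 45 44 43
f 46 44 45



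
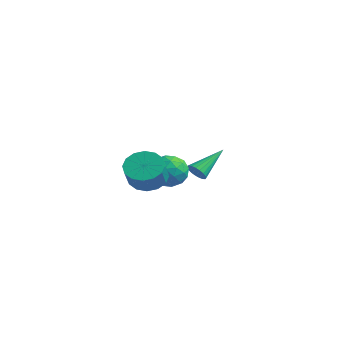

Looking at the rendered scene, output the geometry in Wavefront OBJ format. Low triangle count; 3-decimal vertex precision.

v -0.908 2.356 -3.272
v -0.293 2.307 -3.145
v -1.012 4.124 -2.088
v -0.293 2.453 -3.363
v -0.399 2.582 -3.565
v -0.593 2.672 -3.716
v -0.842 2.707 -3.79
v -1.102 2.681 -3.775
v -1.329 2.6 -3.673
v -1.483 2.476 -3.501
v -1.538 2.331 -3.289
v -1.484 2.191 -3.075
v -1.33 2.079 -2.894
v -1.104 2.015 -2.779
v -0.844 2.01 -2.749
v -0.595 2.065 -2.809
v -0.4 2.17 -2.949
v -1.943 1.31 -2.416
v -0.888 1.568 -2.284
v -1.492 0.072 -3.596
v -0.437 0.33 -3.464
v -0.986 -0.159 -2.654
v -1.265 0.606 -1.925
v -1.115 1.034 -3.955
v -1.394 1.799 -3.226
v -0.377 1.397 -3.235
v -0.297 0.66 -2.431
v -2.083 0.98 -3.449
v -2.003 0.243 -2.645
v -1.455 1.548 -2.246
v -0.925 0.092 -3.634
v -1.248 -0.195 -3.158
v -0.628 -0.044 -3.08
v -1.676 0.983 -2.035
v -1.057 1.134 -1.958
v -1.114 0.119 -2.176
v -1.323 0.506 -3.922
v -0.704 0.657 -3.845
v -1.752 1.684 -2.8
v -1.132 1.835 -2.722
v -1.266 1.521 -3.704
v -0.535 1.599 -2.728
v -0.27 0.871 -3.422
v -0.668 1.285 -3.71
v -0.832 1.735 -3.281
v -0.488 1.166 -2.255
v -0.223 0.438 -2.949
v -0.545 0.151 -2.473
v -0.709 0.601 -2.044
v -0.187 1.065 -2.814
v -2.157 1.202 -2.931
v -1.892 0.474 -3.625
v -1.671 1.039 -3.836
v -1.835 1.489 -3.407
v -2.11 0.769 -2.458
v -1.845 0.041 -3.152
v -1.548 -0.095 -2.599
v -1.712 0.355 -2.17
v -2.193 0.575 -3.066
v 1.756 -2.502 -1.724
v 2.341 -2.976 -2.413
v 2.988 -3.672 -1.384
v 2.404 -3.198 -0.696
v 2.608 -2.539 -2.285
v 3.255 -3.234 -1.256
v 2.646 -2.092 -2.007
v 3.294 -2.787 -0.978
v 2.446 -1.754 -1.653
v 3.094 -2.45 -0.624
v 2.062 -1.618 -1.318
v 2.709 -2.313 -0.29
v 1.595 -1.718 -1.092
v 2.242 -2.414 -0.064
v 1.172 -2.028 -1.036
v 1.819 -2.724 -0.007
v 0.905 -2.466 -1.164
v 1.552 -3.161 -0.135
v 0.866 -2.913 -1.442
v 1.514 -3.608 -0.413
v 1.066 -3.25 -1.796
v 1.714 -3.946 -0.767
v 1.451 -3.387 -2.13
v 2.098 -4.082 -1.102
v 1.918 -3.286 -2.356
v 2.565 -3.982 -1.328
f 2 1 4
f 2 4 3
f 4 1 5
f 4 5 3
f 5 1 6
f 5 6 3
f 6 1 7
f 6 7 3
f 7 1 8
f 7 8 3
f 8 1 9
f 8 9 3
f 9 1 10
f 9 10 3
f 10 1 11
f 10 11 3
f 11 1 12
f 11 12 3
f 12 1 13
f 12 13 3
f 13 1 14
f 13 14 3
f 14 1 15
f 14 15 3
f 15 1 16
f 15 16 3
f 16 1 17
f 16 17 3
f 17 1 2
f 17 2 3
f 18 55 34
f 55 29 58
f 34 58 23
f 55 58 34
f 18 34 30
f 34 23 35
f 30 35 19
f 34 35 30
f 18 30 39
f 30 19 40
f 39 40 25
f 30 40 39
f 18 39 51
f 39 25 54
f 51 54 28
f 39 54 51
f 18 51 55
f 51 28 59
f 55 59 29
f 51 59 55
f 19 35 46
f 35 23 49
f 46 49 27
f 35 49 46
f 23 58 36
f 58 29 57
f 36 57 22
f 58 57 36
f 29 59 56
f 59 28 52
f 56 52 20
f 59 52 56
f 28 54 53
f 54 25 41
f 53 41 24
f 54 41 53
f 25 40 45
f 40 19 42
f 45 42 26
f 40 42 45
f 21 47 33
f 47 27 48
f 33 48 22
f 47 48 33
f 21 33 31
f 33 22 32
f 31 32 20
f 33 32 31
f 21 31 38
f 31 20 37
f 38 37 24
f 31 37 38
f 21 38 43
f 38 24 44
f 43 44 26
f 38 44 43
f 21 43 47
f 43 26 50
f 47 50 27
f 43 50 47
f 22 48 36
f 48 27 49
f 36 49 23
f 48 49 36
f 20 32 56
f 32 22 57
f 56 57 29
f 32 57 56
f 24 37 53
f 37 20 52
f 53 52 28
f 37 52 53
f 26 44 45
f 44 24 41
f 45 41 25
f 44 41 45
f 27 50 46
f 50 26 42
f 46 42 19
f 50 42 46
f 61 60 64
f 61 64 62
f 62 64 65
f 62 65 63
f 64 60 66
f 64 66 65
f 65 66 67
f 65 67 63
f 66 60 68
f 66 68 67
f 67 68 69
f 67 69 63
f 68 60 70
f 68 70 69
f 69 70 71
f 69 71 63
f 70 60 72
f 70 72 71
f 71 72 73
f 71 73 63
f 72 60 74
f 72 74 73
f 73 74 75
f 73 75 63
f 74 60 76
f 74 76 75
f 75 76 77
f 75 77 63
f 76 60 78
f 76 78 77
f 77 78 79
f 77 79 63
f 78 60 80
f 78 80 79
f 79 80 81
f 79 81 63
f 80 60 82
f 80 82 81
f 81 82 83
f 81 83 63
f 82 60 84
f 82 84 83
f 83 84 85
f 83 85 63
f 84 60 61
f 84 61 85
f 85 61 62
f 85 62 63



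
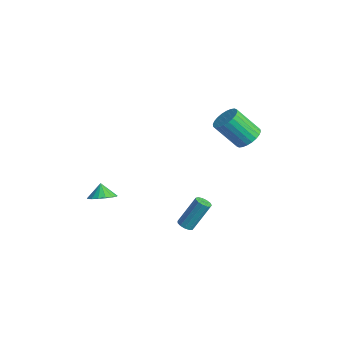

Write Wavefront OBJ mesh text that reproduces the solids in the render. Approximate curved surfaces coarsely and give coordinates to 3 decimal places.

v 1.067 -0.142 -3.063
v 1.326 0.262 -3.333
v 1.532 1.365 -1.487
v 1.273 0.962 -1.217
v 1.024 0.331 -3.341
v 1.23 1.434 -1.495
v 0.736 0.251 -3.26
v 0.942 1.354 -1.415
v 0.553 0.045 -3.117
v 0.759 1.149 -1.272
v 0.533 -0.219 -2.957
v 0.739 0.884 -1.111
v 0.683 -0.459 -2.83
v 0.889 0.644 -0.985
v 0.955 -0.598 -2.777
v 1.16 0.505 -0.932
v 1.262 -0.592 -2.815
v 1.468 0.511 -0.97
v 1.508 -0.443 -2.932
v 1.714 0.66 -1.086
v 1.613 -0.199 -3.09
v 1.819 0.904 -1.244
v 1.546 0.064 -3.239
v 1.752 1.167 -1.394
v 0.579 4.348 2.945
v 0.985 4.936 3.556
v 0.206 3.761 5.205
v -0.199 3.172 4.595
v 0.657 5.093 3.513
v -0.122 3.918 5.162
v 0.316 5.137 3.383
v -0.463 3.962 5.033
v 0.016 5.06 3.187
v -0.763 3.885 4.836
v -0.198 4.875 2.954
v -0.977 3.7 4.603
v -0.295 4.61 2.719
v -1.073 3.435 4.369
v -0.258 4.305 2.519
v -1.036 3.13 4.169
v -0.093 4.006 2.384
v -0.872 2.831 4.034
v 0.174 3.759 2.335
v -0.605 2.584 3.984
v 0.502 3.602 2.378
v -0.277 2.427 4.027
v 0.843 3.558 2.507
v 0.064 2.383 4.157
v 1.143 3.635 2.704
v 0.364 2.46 4.353
v 1.357 3.82 2.937
v 0.578 2.645 4.586
v 1.453 4.085 3.171
v 0.675 2.91 4.821
v 1.416 4.39 3.371
v 0.638 3.215 5.021
v 1.252 4.689 3.506
v 0.473 3.514 5.156
v -2.421 -3.888 -1.524
v -1.648 -3.587 -1.127
v -2.939 -3.732 -0.636
v -1.828 -3.223 -1.296
v -2.144 -3.011 -1.517
v -2.524 -3 -1.74
v -2.88 -3.192 -1.914
v -3.131 -3.544 -1.998
v -3.219 -3.975 -1.974
v -3.125 -4.385 -1.847
v -2.869 -4.682 -1.646
v -2.511 -4.797 -1.417
v -2.132 -4.704 -1.213
v -1.82 -4.424 -1.08
v -1.645 -4.021 -1.049
f 2 1 5
f 2 5 3
f 3 5 6
f 3 6 4
f 5 1 7
f 5 7 6
f 6 7 8
f 6 8 4
f 7 1 9
f 7 9 8
f 8 9 10
f 8 10 4
f 9 1 11
f 9 11 10
f 10 11 12
f 10 12 4
f 11 1 13
f 11 13 12
f 12 13 14
f 12 14 4
f 13 1 15
f 13 15 14
f 14 15 16
f 14 16 4
f 15 1 17
f 15 17 16
f 16 17 18
f 16 18 4
f 17 1 19
f 17 19 18
f 18 19 20
f 18 20 4
f 19 1 21
f 19 21 20
f 20 21 22
f 20 22 4
f 21 1 23
f 21 23 22
f 22 23 24
f 22 24 4
f 23 1 2
f 23 2 24
f 24 2 3
f 24 3 4
f 26 25 29
f 26 29 27
f 27 29 30
f 27 30 28
f 29 25 31
f 29 31 30
f 30 31 32
f 30 32 28
f 31 25 33
f 31 33 32
f 32 33 34
f 32 34 28
f 33 25 35
f 33 35 34
f 34 35 36
f 34 36 28
f 35 25 37
f 35 37 36
f 36 37 38
f 36 38 28
f 37 25 39
f 37 39 38
f 38 39 40
f 38 40 28
f 39 25 41
f 39 41 40
f 40 41 42
f 40 42 28
f 41 25 43
f 41 43 42
f 42 43 44
f 42 44 28
f 43 25 45
f 43 45 44
f 44 45 46
f 44 46 28
f 45 25 47
f 45 47 46
f 46 47 48
f 46 48 28
f 47 25 49
f 47 49 48
f 48 49 50
f 48 50 28
f 49 25 51
f 49 51 50
f 50 51 52
f 50 52 28
f 51 25 53
f 51 53 52
f 52 53 54
f 52 54 28
f 53 25 55
f 53 55 54
f 54 55 56
f 54 56 28
f 55 25 57
f 55 57 56
f 56 57 58
f 56 58 28
f 57 25 26
f 57 26 58
f 58 26 27
f 58 27 28
f 60 59 62
f 60 62 61
f 62 59 63
f 62 63 61
f 63 59 64
f 63 64 61
f 64 59 65
f 64 65 61
f 65 59 66
f 65 66 61
f 66 59 67
f 66 67 61
f 67 59 68
f 67 68 61
f 68 59 69
f 68 69 61
f 69 59 70
f 69 70 61
f 70 59 71
f 70 71 61
f 71 59 72
f 71 72 61
f 72 59 73
f 72 73 61
f 73 59 60
f 73 60 61



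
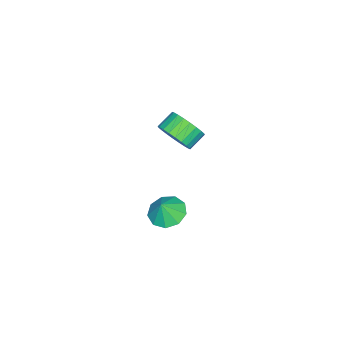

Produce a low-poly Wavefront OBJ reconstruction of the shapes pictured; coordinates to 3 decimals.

v 2.529 0.83 2.366
v 2.985 0.469 3.265
v 2.086 0.85 3.873
v 1.631 1.21 2.974
v 3.137 0.858 3.246
v 2.238 1.238 3.854
v 3.197 1.242 3.094
v 2.298 1.623 3.702
v 3.155 1.563 2.831
v 2.256 1.944 3.439
v 3.017 1.773 2.497
v 2.119 2.154 3.105
v 2.806 1.839 2.143
v 1.907 2.22 2.751
v 2.552 1.751 1.823
v 1.653 2.132 2.431
v 2.295 1.523 1.586
v 1.396 1.904 2.194
v 2.074 1.19 1.467
v 1.175 1.571 2.075
v 1.922 0.802 1.486
v 1.023 1.182 2.094
v 1.862 0.417 1.638
v 0.963 0.798 2.246
v 1.904 0.096 1.901
v 1.005 0.477 2.509
v 2.041 -0.114 2.235
v 1.143 0.267 2.843
v 2.253 -0.18 2.589
v 1.354 0.201 3.197
v 2.507 -0.092 2.909
v 1.608 0.289 3.517
v 2.764 0.136 3.146
v 1.865 0.517 3.754
v 2.286 0.309 -4.261
v 3.208 0.677 -4.686
v 2.814 0.211 -3.199
v 2.804 1.241 -4.433
v 2.157 1.369 -4.099
v 1.57 1 -3.842
v 1.319 0.309 -3.78
v 1.52 -0.383 -3.944
v 2.08 -0.751 -4.256
v 2.736 -0.623 -4.57
v 3.181 -0.059 -4.74
f 2 1 5
f 2 5 3
f 3 5 6
f 3 6 4
f 5 1 7
f 5 7 6
f 6 7 8
f 6 8 4
f 7 1 9
f 7 9 8
f 8 9 10
f 8 10 4
f 9 1 11
f 9 11 10
f 10 11 12
f 10 12 4
f 11 1 13
f 11 13 12
f 12 13 14
f 12 14 4
f 13 1 15
f 13 15 14
f 14 15 16
f 14 16 4
f 15 1 17
f 15 17 16
f 16 17 18
f 16 18 4
f 17 1 19
f 17 19 18
f 18 19 20
f 18 20 4
f 19 1 21
f 19 21 20
f 20 21 22
f 20 22 4
f 21 1 23
f 21 23 22
f 22 23 24
f 22 24 4
f 23 1 25
f 23 25 24
f 24 25 26
f 24 26 4
f 25 1 27
f 25 27 26
f 26 27 28
f 26 28 4
f 27 1 29
f 27 29 28
f 28 29 30
f 28 30 4
f 29 1 31
f 29 31 30
f 30 31 32
f 30 32 4
f 31 1 33
f 31 33 32
f 32 33 34
f 32 34 4
f 33 1 2
f 33 2 34
f 34 2 3
f 34 3 4
f 36 35 38
f 36 38 37
f 38 35 39
f 38 39 37
f 39 35 40
f 39 40 37
f 40 35 41
f 40 41 37
f 41 35 42
f 41 42 37
f 42 35 43
f 42 43 37
f 43 35 44
f 43 44 37
f 44 35 45
f 44 45 37
f 45 35 36
f 45 36 37



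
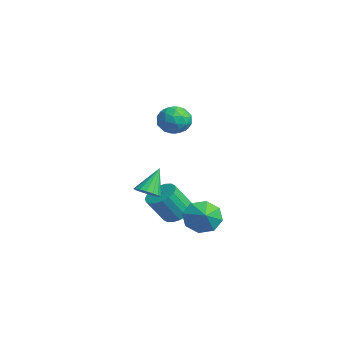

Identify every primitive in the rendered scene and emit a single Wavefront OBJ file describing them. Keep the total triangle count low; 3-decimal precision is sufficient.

v -1.745 3.53 -3.942
v -1.338 3.195 -4.804
v -0.835 3.39 -3.458
v -1.266 3.96 -4.72
v -1.474 4.473 -4.18
v -1.841 4.433 -3.501
v -2.152 3.865 -3.08
v -2.224 3.1 -3.164
v -2.016 2.587 -3.703
v -1.649 2.626 -4.382
v -3.293 2.683 1.849
v -2.453 3.039 1.779
v -2.807 1.741 2.881
v -1.967 2.097 2.811
v -2.644 2.591 3.176
v -2.945 3.174 2.538
v -2.315 1.606 2.122
v -2.616 2.189 1.484
v -1.849 2.374 1.947
v -2.052 2.982 2.599
v -3.208 1.798 2.061
v -3.411 2.406 2.713
v -2.916 2.944 1.723
v -2.344 1.836 2.937
v -2.742 2.127 3.152
v -2.249 2.336 3.11
v -3.205 3.023 2.17
v -2.711 3.232 2.128
v -2.824 2.969 2.95
v -2.549 1.548 2.532
v -2.055 1.757 2.49
v -3.011 2.444 1.55
v -2.518 2.653 1.508
v -2.436 1.811 1.71
v -2.067 2.762 1.781
v -1.781 2.208 2.388
v -1.986 1.92 1.983
v -2.162 2.262 1.608
v -2.187 3.12 2.164
v -1.901 2.566 2.771
v -2.299 2.857 2.985
v -2.476 3.199 2.61
v -1.831 2.729 2.263
v -3.359 2.214 1.889
v -3.073 1.66 2.496
v -2.784 1.581 2.05
v -2.961 1.923 1.675
v -3.479 2.572 2.272
v -3.193 2.018 2.879
v -3.098 2.518 3.052
v -3.274 2.86 2.677
v -3.429 2.051 2.397
v -3.348 1.244 -2.651
v -2.663 1.31 -2.438
v -3.852 2.036 -1.269
v -2.72 1.595 -2.622
v -2.92 1.8 -2.813
v -3.219 1.878 -2.967
v -3.547 1.811 -3.048
v -3.829 1.614 -3.038
v -4.001 1.332 -2.94
v -4.024 1.03 -2.775
v -3.891 0.777 -2.582
v -3.634 0.632 -2.404
v -3.312 0.626 -2.283
v -2.997 0.762 -2.247
v -2.763 1.009 -2.302
v -3.997 3.037 -4.444
v -3.341 2.57 -4.799
v -3.247 1.615 -3.372
v -3.903 2.083 -3.016
v -3.152 2.861 -4.617
v -3.059 1.906 -3.19
v -3.131 3.187 -4.401
v -3.037 2.232 -2.973
v -3.281 3.483 -4.193
v -3.187 2.528 -2.765
v -3.572 3.691 -4.035
v -3.479 2.736 -2.607
v -3.948 3.769 -3.957
v -3.854 2.814 -2.53
v -4.334 3.703 -3.976
v -4.24 2.748 -2.549
v -4.653 3.505 -4.088
v -4.559 2.55 -2.661
v -4.841 3.214 -4.27
v -4.748 2.259 -2.843
v -4.863 2.888 -4.487
v -4.769 1.933 -3.059
v -4.713 2.592 -4.695
v -4.619 1.637 -3.267
v -4.421 2.384 -4.853
v -4.328 1.429 -3.425
v -4.046 2.306 -4.93
v -3.952 1.351 -3.503
v -3.66 2.372 -4.911
v -3.566 1.417 -3.484
f 2 1 4
f 2 4 3
f 4 1 5
f 4 5 3
f 5 1 6
f 5 6 3
f 6 1 7
f 6 7 3
f 7 1 8
f 7 8 3
f 8 1 9
f 8 9 3
f 9 1 10
f 9 10 3
f 10 1 2
f 10 2 3
f 11 48 27
f 48 22 51
f 27 51 16
f 48 51 27
f 11 27 23
f 27 16 28
f 23 28 12
f 27 28 23
f 11 23 32
f 23 12 33
f 32 33 18
f 23 33 32
f 11 32 44
f 32 18 47
f 44 47 21
f 32 47 44
f 11 44 48
f 44 21 52
f 48 52 22
f 44 52 48
f 12 28 39
f 28 16 42
f 39 42 20
f 28 42 39
f 16 51 29
f 51 22 50
f 29 50 15
f 51 50 29
f 22 52 49
f 52 21 45
f 49 45 13
f 52 45 49
f 21 47 46
f 47 18 34
f 46 34 17
f 47 34 46
f 18 33 38
f 33 12 35
f 38 35 19
f 33 35 38
f 14 40 26
f 40 20 41
f 26 41 15
f 40 41 26
f 14 26 24
f 26 15 25
f 24 25 13
f 26 25 24
f 14 24 31
f 24 13 30
f 31 30 17
f 24 30 31
f 14 31 36
f 31 17 37
f 36 37 19
f 31 37 36
f 14 36 40
f 36 19 43
f 40 43 20
f 36 43 40
f 15 41 29
f 41 20 42
f 29 42 16
f 41 42 29
f 13 25 49
f 25 15 50
f 49 50 22
f 25 50 49
f 17 30 46
f 30 13 45
f 46 45 21
f 30 45 46
f 19 37 38
f 37 17 34
f 38 34 18
f 37 34 38
f 20 43 39
f 43 19 35
f 39 35 12
f 43 35 39
f 54 53 56
f 54 56 55
f 56 53 57
f 56 57 55
f 57 53 58
f 57 58 55
f 58 53 59
f 58 59 55
f 59 53 60
f 59 60 55
f 60 53 61
f 60 61 55
f 61 53 62
f 61 62 55
f 62 53 63
f 62 63 55
f 63 53 64
f 63 64 55
f 64 53 65
f 64 65 55
f 65 53 66
f 65 66 55
f 66 53 67
f 66 67 55
f 67 53 54
f 67 54 55
f 69 68 72
f 69 72 70
f 70 72 73
f 70 73 71
f 72 68 74
f 72 74 73
f 73 74 75
f 73 75 71
f 74 68 76
f 74 76 75
f 75 76 77
f 75 77 71
f 76 68 78
f 76 78 77
f 77 78 79
f 77 79 71
f 78 68 80
f 78 80 79
f 79 80 81
f 79 81 71
f 80 68 82
f 80 82 81
f 81 82 83
f 81 83 71
f 82 68 84
f 82 84 83
f 83 84 85
f 83 85 71
f 84 68 86
f 84 86 85
f 85 86 87
f 85 87 71
f 86 68 88
f 86 88 87
f 87 88 89
f 87 89 71
f 88 68 90
f 88 90 89
f 89 90 91
f 89 91 71
f 90 68 92
f 90 92 91
f 91 92 93
f 91 93 71
f 92 68 94
f 92 94 93
f 93 94 95
f 93 95 71
f 94 68 96
f 94 96 95
f 95 96 97
f 95 97 71
f 96 68 69
f 96 69 97
f 97 69 70
f 97 70 71



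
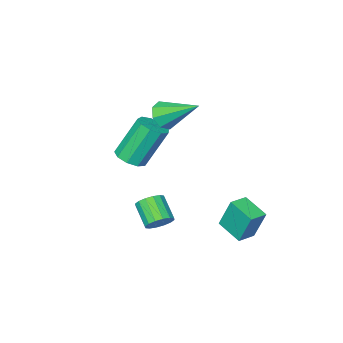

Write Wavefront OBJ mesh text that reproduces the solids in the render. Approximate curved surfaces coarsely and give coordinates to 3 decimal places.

v 0.845 -2.662 1.027
v 1.557 -2.512 1.208
v 0.255 -1.138 2.093
v 1.39 -2.242 0.729
v 0.904 -2.218 0.426
v 0.383 -2.454 0.474
v 0.132 -2.811 0.847
v 0.299 -3.081 1.325
v 0.786 -3.105 1.629
v 1.307 -2.87 1.58
v -0.541 0.208 -4.32
v -0.745 0.699 -2.843
v -0.597 1.429 -4.733
v -0.801 1.92 -3.256
v 0.321 0.28 -4.224
v 0.117 0.771 -2.747
v 0.265 1.501 -4.637
v 0.061 1.992 -3.16
v 1.528 -4.118 -2.013
v 2.014 -4.577 -1.672
v 1.098 -4.16 0.194
v 0.612 -3.702 -0.147
v 2.203 -4.1 -1.686
v 1.287 -3.683 0.18
v 2.076 -3.632 -1.853
v 1.16 -3.215 0.013
v 1.692 -3.391 -2.095
v 0.776 -2.974 -0.229
v 1.232 -3.491 -2.298
v 0.316 -3.074 -0.432
v 0.91 -3.884 -2.368
v -0.006 -3.468 -0.503
v 0.878 -4.387 -2.272
v -0.038 -3.971 -0.406
v 1.149 -4.764 -2.055
v 0.233 -4.348 -0.189
v 1.598 -4.839 -1.818
v 0.682 -4.422 0.048
v 2.592 -0.713 -3.776
v 3.212 -0.872 -3.796
v 2.988 -1.845 -3.044
v 2.368 -1.687 -3.024
v 3.184 -0.666 -3.538
v 2.96 -1.639 -2.786
v 2.998 -0.473 -3.343
v 2.774 -1.446 -2.592
v 2.703 -0.344 -3.265
v 2.478 -1.317 -2.513
v 2.378 -0.315 -3.324
v 2.154 -1.288 -2.572
v 2.111 -0.392 -3.503
v 1.886 -1.365 -2.751
v 1.972 -0.555 -3.756
v 1.748 -1.528 -3.004
v 2 -0.761 -4.014
v 1.776 -1.734 -3.262
v 2.186 -0.954 -4.208
v 1.962 -1.927 -3.457
v 2.482 -1.083 -4.287
v 2.257 -2.056 -3.535
v 2.806 -1.112 -4.228
v 2.582 -2.085 -3.476
v 3.074 -1.035 -4.049
v 2.849 -2.008 -3.297
f 2 1 4
f 2 4 3
f 4 1 5
f 4 5 3
f 5 1 6
f 5 6 3
f 6 1 7
f 6 7 3
f 7 1 8
f 7 8 3
f 8 1 9
f 8 9 3
f 9 1 10
f 9 10 3
f 10 1 2
f 10 2 3
f 12 14 11
f 15 12 11
f 11 14 13
f 13 15 11
f 12 18 14
f 16 12 15
f 16 18 12
f 14 18 13
f 17 15 13
f 13 18 17
f 17 16 15
f 18 16 17
f 20 19 23
f 20 23 21
f 21 23 24
f 21 24 22
f 23 19 25
f 23 25 24
f 24 25 26
f 24 26 22
f 25 19 27
f 25 27 26
f 26 27 28
f 26 28 22
f 27 19 29
f 27 29 28
f 28 29 30
f 28 30 22
f 29 19 31
f 29 31 30
f 30 31 32
f 30 32 22
f 31 19 33
f 31 33 32
f 32 33 34
f 32 34 22
f 33 19 35
f 33 35 34
f 34 35 36
f 34 36 22
f 35 19 37
f 35 37 36
f 36 37 38
f 36 38 22
f 37 19 20
f 37 20 38
f 38 20 21
f 38 21 22
f 40 39 43
f 40 43 41
f 41 43 44
f 41 44 42
f 43 39 45
f 43 45 44
f 44 45 46
f 44 46 42
f 45 39 47
f 45 47 46
f 46 47 48
f 46 48 42
f 47 39 49
f 47 49 48
f 48 49 50
f 48 50 42
f 49 39 51
f 49 51 50
f 50 51 52
f 50 52 42
f 51 39 53
f 51 53 52
f 52 53 54
f 52 54 42
f 53 39 55
f 53 55 54
f 54 55 56
f 54 56 42
f 55 39 57
f 55 57 56
f 56 57 58
f 56 58 42
f 57 39 59
f 57 59 58
f 58 59 60
f 58 60 42
f 59 39 61
f 59 61 60
f 60 61 62
f 60 62 42
f 61 39 63
f 61 63 62
f 62 63 64
f 62 64 42
f 63 39 40
f 63 40 64
f 64 40 41
f 64 41 42



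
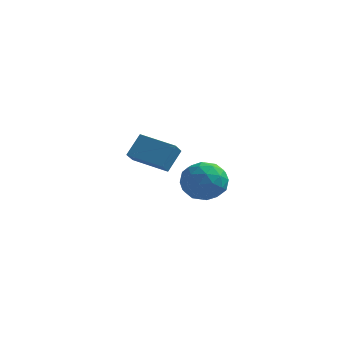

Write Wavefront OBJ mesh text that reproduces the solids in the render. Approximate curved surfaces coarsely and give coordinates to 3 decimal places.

v -4.395 1.864 -1.091
v -4.283 0.998 -0.473
v -4.092 2.702 0.028
v -3.98 1.835 0.645
v -2.5 1.785 -1.545
v -2.388 0.918 -0.928
v -2.197 2.622 -0.427
v -2.085 1.756 0.191
v 0.875 -3.939 0.813
v 1.588 -3.14 1.192
v 2.132 -4.48 -0.412
v 2.845 -3.681 -0.033
v 2.589 -4.572 0.623
v 1.812 -4.237 1.381
v 1.908 -3.383 -0.601
v 1.131 -3.048 0.157
v 2.226 -2.797 0.318
v 2.647 -3.531 1.075
v 1.073 -4.089 -0.295
v 1.494 -4.823 0.462
v 1.121 -3.492 1.11
v 2.599 -4.128 -0.33
v 2.449 -4.652 0.056
v 2.868 -4.182 0.278
v 1.253 -4.137 1.221
v 1.672 -3.667 1.444
v 2.261 -4.509 1.11
v 2.048 -3.953 -0.664
v 2.467 -3.483 -0.441
v 0.852 -3.438 0.502
v 1.271 -2.968 0.724
v 1.459 -3.111 -0.33
v 1.915 -2.821 0.819
v 2.654 -3.139 0.099
v 2.103 -2.963 -0.235
v 1.647 -2.767 0.211
v 2.163 -3.252 1.264
v 2.902 -3.571 0.544
v 2.751 -4.094 0.93
v 2.295 -3.897 1.375
v 2.538 -3.05 0.75
v 0.818 -4.049 0.236
v 1.557 -4.368 -0.484
v 1.425 -3.723 -0.595
v 0.969 -3.526 -0.15
v 1.066 -4.481 0.681
v 1.805 -4.799 -0.039
v 2.073 -4.853 0.569
v 1.617 -4.657 1.015
v 1.182 -4.57 0.03
f 2 4 1
f 5 2 1
f 1 4 3
f 3 5 1
f 2 8 4
f 6 2 5
f 6 8 2
f 4 8 3
f 7 5 3
f 3 8 7
f 7 6 5
f 8 6 7
f 9 46 25
f 46 20 49
f 25 49 14
f 46 49 25
f 9 25 21
f 25 14 26
f 21 26 10
f 25 26 21
f 9 21 30
f 21 10 31
f 30 31 16
f 21 31 30
f 9 30 42
f 30 16 45
f 42 45 19
f 30 45 42
f 9 42 46
f 42 19 50
f 46 50 20
f 42 50 46
f 10 26 37
f 26 14 40
f 37 40 18
f 26 40 37
f 14 49 27
f 49 20 48
f 27 48 13
f 49 48 27
f 20 50 47
f 50 19 43
f 47 43 11
f 50 43 47
f 19 45 44
f 45 16 32
f 44 32 15
f 45 32 44
f 16 31 36
f 31 10 33
f 36 33 17
f 31 33 36
f 12 38 24
f 38 18 39
f 24 39 13
f 38 39 24
f 12 24 22
f 24 13 23
f 22 23 11
f 24 23 22
f 12 22 29
f 22 11 28
f 29 28 15
f 22 28 29
f 12 29 34
f 29 15 35
f 34 35 17
f 29 35 34
f 12 34 38
f 34 17 41
f 38 41 18
f 34 41 38
f 13 39 27
f 39 18 40
f 27 40 14
f 39 40 27
f 11 23 47
f 23 13 48
f 47 48 20
f 23 48 47
f 15 28 44
f 28 11 43
f 44 43 19
f 28 43 44
f 17 35 36
f 35 15 32
f 36 32 16
f 35 32 36
f 18 41 37
f 41 17 33
f 37 33 10
f 41 33 37



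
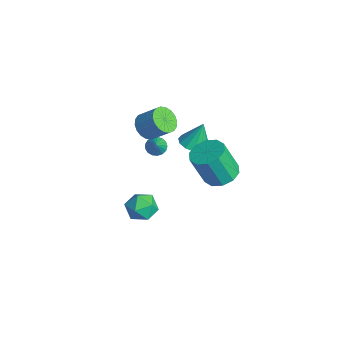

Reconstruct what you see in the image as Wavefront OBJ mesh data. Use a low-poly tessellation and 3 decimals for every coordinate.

v -1.673 0.221 -0.157
v -1.255 0.136 -0.535
v -0.907 -0.081 0.757
v -1.231 0.4 -0.469
v -1.308 0.622 -0.331
v -1.469 0.753 -0.153
v -1.676 0.761 0.024
v -1.883 0.646 0.159
v -2.042 0.433 0.223
v -2.116 0.172 0.199
v -2.089 -0.079 0.093
v -1.967 -0.26 -0.069
v -1.777 -0.332 -0.252
v -1.564 -0.277 -0.413
v -1.375 -0.108 -0.515
v 0.232 1.491 1.328
v 0.834 2.01 1.128
v 0.268 1.989 2.732
v 0.438 2.237 1.058
v -0.024 2.227 1.073
v -0.404 1.983 1.169
v -0.582 1.583 1.316
v -0.502 1.153 1.466
v -0.189 0.831 1.573
v 0.258 0.718 1.602
v 0.697 0.851 1.544
v 0.988 1.186 1.417
v 1.04 1.619 1.262
v -0.219 -0.821 3.078
v 0.422 -0.843 2.6
v 1.119 -0.16 3.503
v 0.479 -0.139 3.982
v 0.258 -0.543 2.5
v 0.956 0.14 3.403
v 0 -0.298 2.514
v 0.697 0.385 3.418
v -0.301 -0.157 2.64
v 0.396 0.526 3.544
v -0.587 -0.148 2.853
v 0.111 0.535 3.757
v -0.799 -0.272 3.111
v -0.102 0.411 4.014
v -0.896 -0.505 3.362
v -0.199 0.178 4.265
v -0.859 -0.8 3.557
v -0.162 -0.117 4.46
v -0.696 -1.1 3.657
v 0.002 -0.417 4.56
v -0.437 -1.345 3.642
v 0.26 -0.662 4.546
v -0.136 -1.486 3.516
v 0.561 -0.803 4.42
v 0.149 -1.495 3.303
v 0.847 -0.812 4.207
v 0.362 -1.371 3.046
v 1.059 -0.688 3.949
v 0.459 -1.138 2.795
v 1.156 -0.455 3.698
v 0.594 -0.552 -3.103
v 0.858 -0.988 -2.318
v -0.318 -1.712 -3.442
v -0.054 -2.148 -2.657
v -0.577 -1.374 -2.609
v -0.014 -0.657 -2.4
v 0.554 -2.043 -3.36
v 1.117 -1.326 -3.151
v 0.833 -1.91 -2.477
v 0.134 -1.496 -2.013
v 0.406 -1.204 -3.747
v -0.293 -0.79 -3.283
v 3.001 1.813 1.199
v 3.543 1.067 0.971
v 3.322 0.361 2.754
v 2.779 1.107 2.981
v 3.894 1.488 1.181
v 3.672 0.783 2.964
v 3.903 2.034 1.398
v 3.681 1.328 3.181
v 3.568 2.495 1.539
v 3.346 1.789 3.322
v 3.016 2.695 1.55
v 2.794 1.99 3.332
v 2.458 2.559 1.426
v 2.237 1.853 3.209
v 2.108 2.137 1.216
v 1.886 1.432 2.999
v 2.099 1.592 0.999
v 1.877 0.886 2.782
v 2.434 1.131 0.858
v 2.212 0.425 2.641
v 2.986 0.93 0.848
v 2.764 0.225 2.63
f 2 1 4
f 2 4 3
f 4 1 5
f 4 5 3
f 5 1 6
f 5 6 3
f 6 1 7
f 6 7 3
f 7 1 8
f 7 8 3
f 8 1 9
f 8 9 3
f 9 1 10
f 9 10 3
f 10 1 11
f 10 11 3
f 11 1 12
f 11 12 3
f 12 1 13
f 12 13 3
f 13 1 14
f 13 14 3
f 14 1 15
f 14 15 3
f 15 1 2
f 15 2 3
f 17 16 19
f 17 19 18
f 19 16 20
f 19 20 18
f 20 16 21
f 20 21 18
f 21 16 22
f 21 22 18
f 22 16 23
f 22 23 18
f 23 16 24
f 23 24 18
f 24 16 25
f 24 25 18
f 25 16 26
f 25 26 18
f 26 16 27
f 26 27 18
f 27 16 28
f 27 28 18
f 28 16 17
f 28 17 18
f 30 29 33
f 30 33 31
f 31 33 34
f 31 34 32
f 33 29 35
f 33 35 34
f 34 35 36
f 34 36 32
f 35 29 37
f 35 37 36
f 36 37 38
f 36 38 32
f 37 29 39
f 37 39 38
f 38 39 40
f 38 40 32
f 39 29 41
f 39 41 40
f 40 41 42
f 40 42 32
f 41 29 43
f 41 43 42
f 42 43 44
f 42 44 32
f 43 29 45
f 43 45 44
f 44 45 46
f 44 46 32
f 45 29 47
f 45 47 46
f 46 47 48
f 46 48 32
f 47 29 49
f 47 49 48
f 48 49 50
f 48 50 32
f 49 29 51
f 49 51 50
f 50 51 52
f 50 52 32
f 51 29 53
f 51 53 52
f 52 53 54
f 52 54 32
f 53 29 55
f 53 55 54
f 54 55 56
f 54 56 32
f 55 29 57
f 55 57 56
f 56 57 58
f 56 58 32
f 57 29 30
f 57 30 58
f 58 30 31
f 58 31 32
f 59 70 64
f 59 64 60
f 59 60 66
f 59 66 69
f 59 69 70
f 60 64 68
f 64 70 63
f 70 69 61
f 69 66 65
f 66 60 67
f 62 68 63
f 62 63 61
f 62 61 65
f 62 65 67
f 62 67 68
f 63 68 64
f 61 63 70
f 65 61 69
f 67 65 66
f 68 67 60
f 72 71 75
f 72 75 73
f 73 75 76
f 73 76 74
f 75 71 77
f 75 77 76
f 76 77 78
f 76 78 74
f 77 71 79
f 77 79 78
f 78 79 80
f 78 80 74
f 79 71 81
f 79 81 80
f 80 81 82
f 80 82 74
f 81 71 83
f 81 83 82
f 82 83 84
f 82 84 74
f 83 71 85
f 83 85 84
f 84 85 86
f 84 86 74
f 85 71 87
f 85 87 86
f 86 87 88
f 86 88 74
f 87 71 89
f 87 89 88
f 88 89 90
f 88 90 74
f 89 71 91
f 89 91 90
f 90 91 92
f 90 92 74
f 91 71 72
f 91 72 92
f 92 72 73
f 92 73 74

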